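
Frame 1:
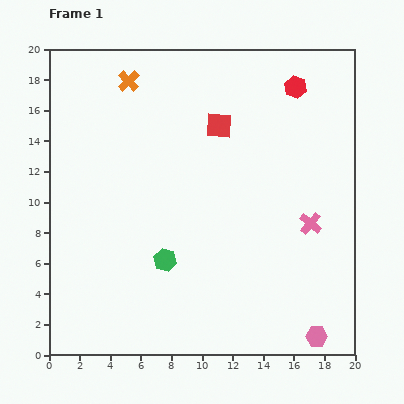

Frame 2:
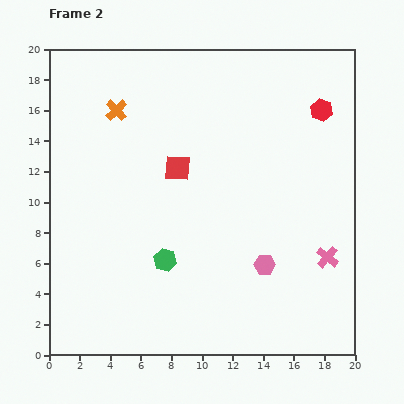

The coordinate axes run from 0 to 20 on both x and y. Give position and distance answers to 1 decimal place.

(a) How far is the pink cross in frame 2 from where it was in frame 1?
2.5

The pink cross moved from (17.1, 8.6) to (18.2, 6.4), a distance of √(1.1² + 2.2²) ≈ 2.5.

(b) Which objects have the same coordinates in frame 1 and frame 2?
the green hexagon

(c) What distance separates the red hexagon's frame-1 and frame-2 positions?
2.3

The red hexagon moved from (16.1, 17.5) to (17.8, 16.0), a distance of √(1.7² + 1.5²) ≈ 2.3.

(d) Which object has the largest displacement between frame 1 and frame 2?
the pink hexagon

(moved 5.8; next 3.9)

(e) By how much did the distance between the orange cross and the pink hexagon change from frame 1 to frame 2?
-6.7

Distance in frame 1: 20.7. Distance in frame 2: 14.0.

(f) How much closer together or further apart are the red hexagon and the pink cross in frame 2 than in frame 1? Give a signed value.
+0.6

Distance in frame 1: 9.0. Distance in frame 2: 9.6.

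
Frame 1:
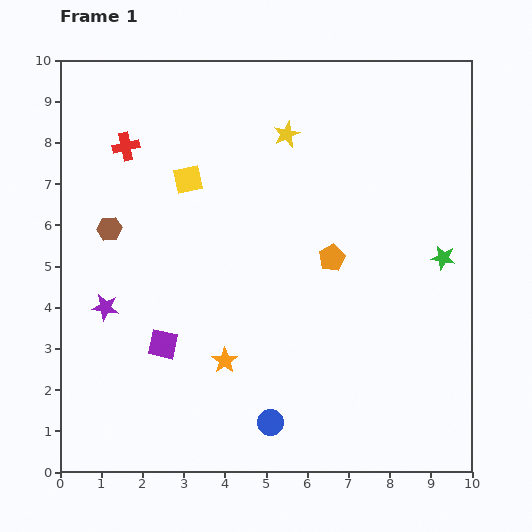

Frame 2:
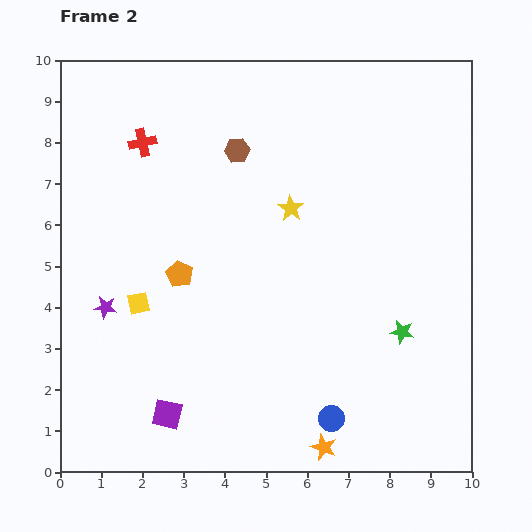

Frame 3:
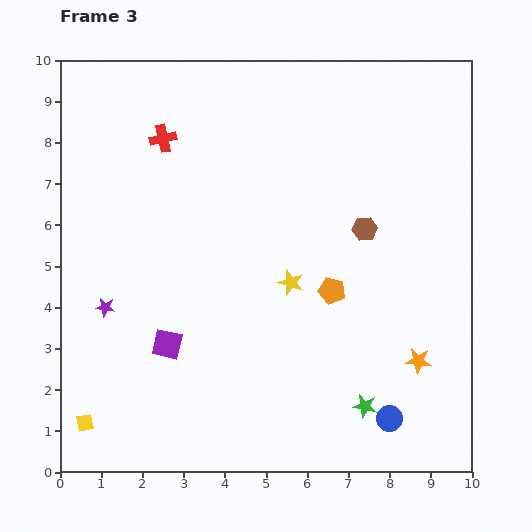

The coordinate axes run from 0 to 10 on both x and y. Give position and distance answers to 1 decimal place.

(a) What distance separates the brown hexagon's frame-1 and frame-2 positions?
3.6

The brown hexagon moved from (1.2, 5.9) to (4.3, 7.8), a distance of √(3.1² + 1.9²) ≈ 3.6.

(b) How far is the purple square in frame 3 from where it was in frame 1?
0.1

The purple square moved from (2.5, 3.1) to (2.6, 3.1), a distance of √(0.1² + 0.0²) ≈ 0.1.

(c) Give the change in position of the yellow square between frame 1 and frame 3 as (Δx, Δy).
(-2.5, -5.9)

The yellow square was at (3.1, 7.1) in frame 1 and (0.6, 1.2) in frame 3.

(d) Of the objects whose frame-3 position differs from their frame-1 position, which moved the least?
the purple square

(moved 0.1)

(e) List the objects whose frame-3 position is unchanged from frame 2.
the purple star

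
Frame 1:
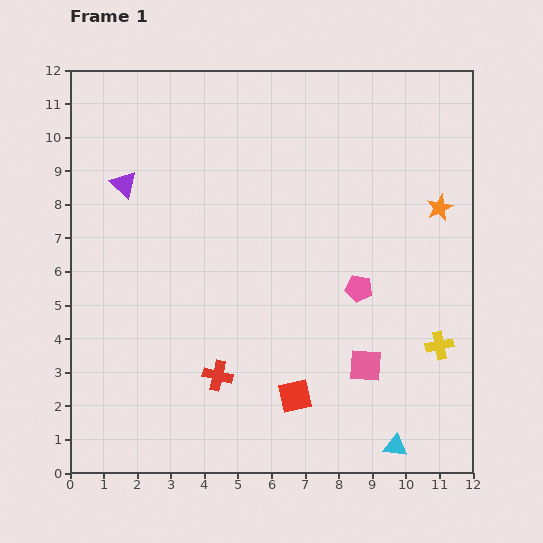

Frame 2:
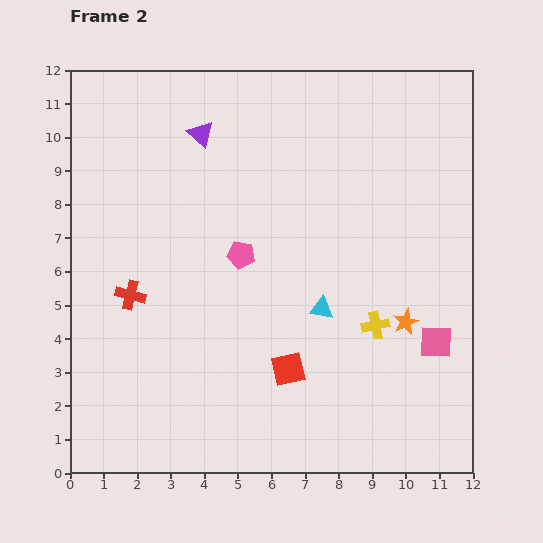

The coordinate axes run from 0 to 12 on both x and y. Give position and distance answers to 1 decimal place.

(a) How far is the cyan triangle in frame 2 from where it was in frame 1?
4.7

The cyan triangle moved from (9.7, 0.8) to (7.5, 4.9), a distance of √(2.2² + 4.1²) ≈ 4.7.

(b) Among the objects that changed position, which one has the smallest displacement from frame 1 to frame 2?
the red square

(moved 0.8)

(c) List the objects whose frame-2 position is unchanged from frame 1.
none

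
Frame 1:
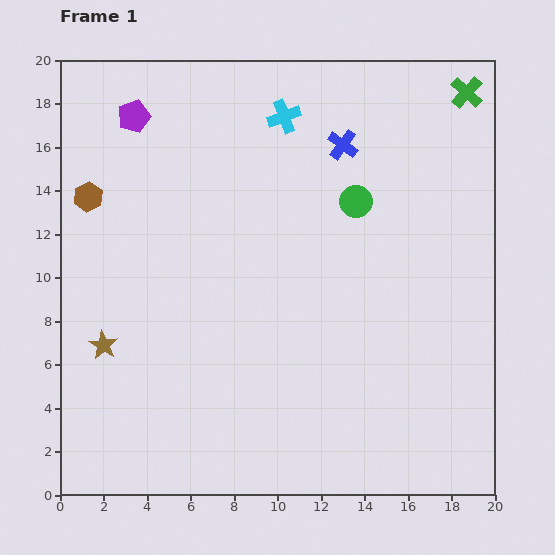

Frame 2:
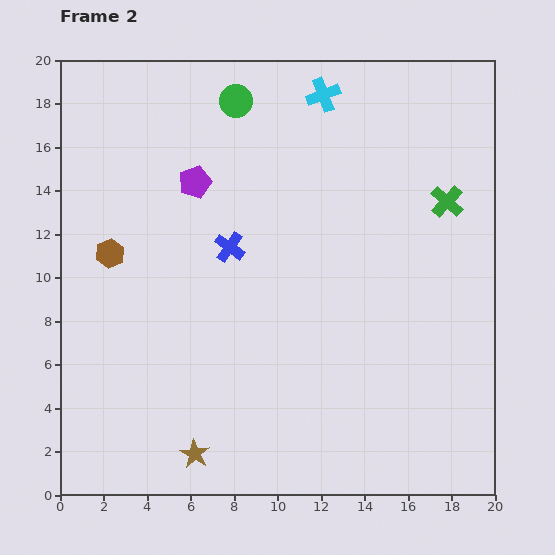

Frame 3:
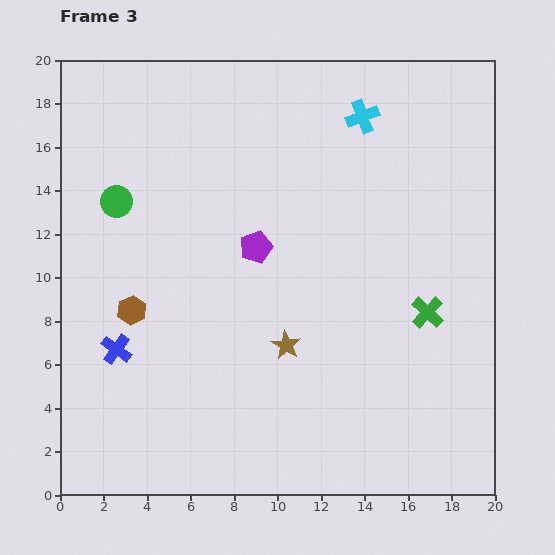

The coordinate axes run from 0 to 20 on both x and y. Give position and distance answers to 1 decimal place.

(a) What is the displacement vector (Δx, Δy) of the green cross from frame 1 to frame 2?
(-0.9, -5.0)

The green cross was at (18.7, 18.5) in frame 1 and (17.8, 13.5) in frame 2.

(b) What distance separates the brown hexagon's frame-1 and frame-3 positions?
5.6

The brown hexagon moved from (1.3, 13.7) to (3.3, 8.5), a distance of √(2.0² + 5.2²) ≈ 5.6.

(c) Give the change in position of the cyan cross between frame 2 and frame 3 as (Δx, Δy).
(1.8, -1.0)

The cyan cross was at (12.1, 18.4) in frame 2 and (13.9, 17.4) in frame 3.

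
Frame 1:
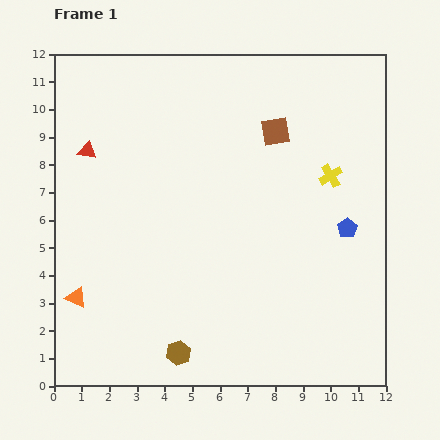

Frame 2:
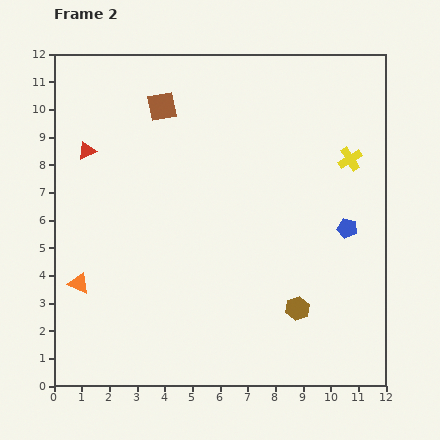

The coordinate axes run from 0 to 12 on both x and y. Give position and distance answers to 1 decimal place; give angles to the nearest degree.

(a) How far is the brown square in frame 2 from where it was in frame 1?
4.2

The brown square moved from (8.0, 9.2) to (3.9, 10.1), a distance of √(4.1² + 0.9²) ≈ 4.2.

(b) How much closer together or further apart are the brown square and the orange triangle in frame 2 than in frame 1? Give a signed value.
-2.3

Distance in frame 1: 9.4. Distance in frame 2: 7.1.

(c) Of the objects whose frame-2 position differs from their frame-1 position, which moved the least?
the orange triangle

(moved 0.5)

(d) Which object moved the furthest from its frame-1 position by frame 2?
the brown hexagon

(moved 4.6; next 4.2)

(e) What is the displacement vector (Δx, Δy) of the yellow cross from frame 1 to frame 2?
(0.7, 0.6)

The yellow cross was at (10.0, 7.6) in frame 1 and (10.7, 8.2) in frame 2.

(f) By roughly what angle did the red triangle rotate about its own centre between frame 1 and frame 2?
36° counter-clockwise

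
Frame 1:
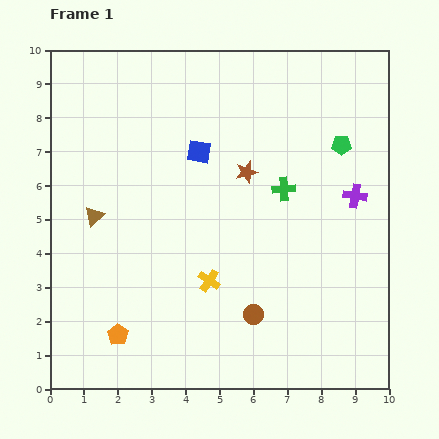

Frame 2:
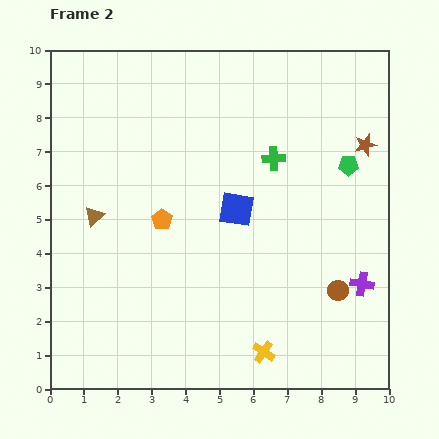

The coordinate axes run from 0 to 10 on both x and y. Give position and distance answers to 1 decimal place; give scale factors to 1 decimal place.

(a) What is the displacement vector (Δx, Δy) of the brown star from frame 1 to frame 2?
(3.5, 0.8)

The brown star was at (5.8, 6.4) in frame 1 and (9.3, 7.2) in frame 2.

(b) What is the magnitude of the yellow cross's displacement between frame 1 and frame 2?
2.6

The yellow cross moved from (4.7, 3.2) to (6.3, 1.1), a distance of √(1.6² + 2.1²) ≈ 2.6.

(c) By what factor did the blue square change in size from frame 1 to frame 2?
1.4×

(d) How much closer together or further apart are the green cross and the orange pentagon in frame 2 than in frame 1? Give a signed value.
-2.7

Distance in frame 1: 6.5. Distance in frame 2: 3.8.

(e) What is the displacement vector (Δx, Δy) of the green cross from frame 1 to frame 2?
(-0.3, 0.9)

The green cross was at (6.9, 5.9) in frame 1 and (6.6, 6.8) in frame 2.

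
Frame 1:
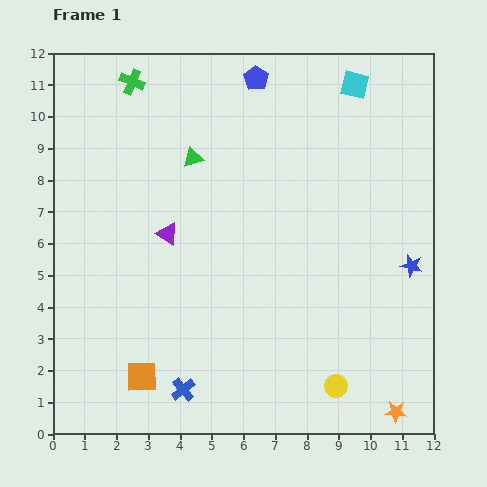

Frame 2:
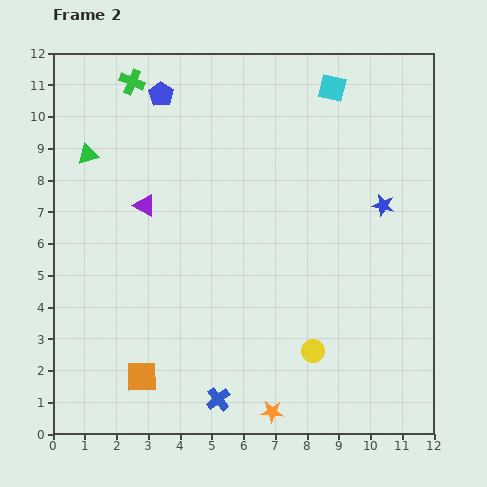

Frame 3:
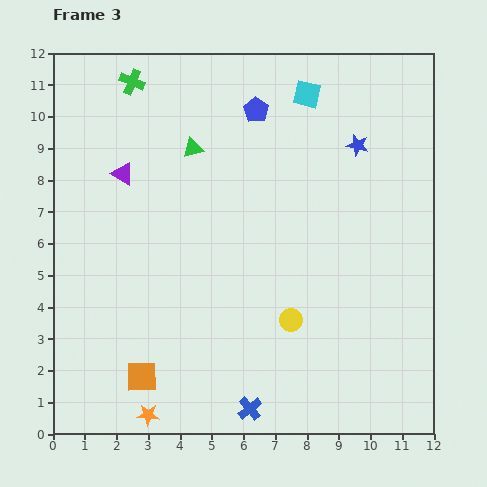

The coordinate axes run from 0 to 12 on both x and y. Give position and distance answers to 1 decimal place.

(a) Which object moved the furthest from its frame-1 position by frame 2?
the orange star

(moved 3.9; next 3.3)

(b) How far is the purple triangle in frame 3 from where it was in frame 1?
2.4

The purple triangle moved from (3.6, 6.3) to (2.2, 8.2), a distance of √(1.4² + 1.9²) ≈ 2.4.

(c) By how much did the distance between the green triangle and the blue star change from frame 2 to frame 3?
-4.2

Distance in frame 2: 9.4. Distance in frame 3: 5.2.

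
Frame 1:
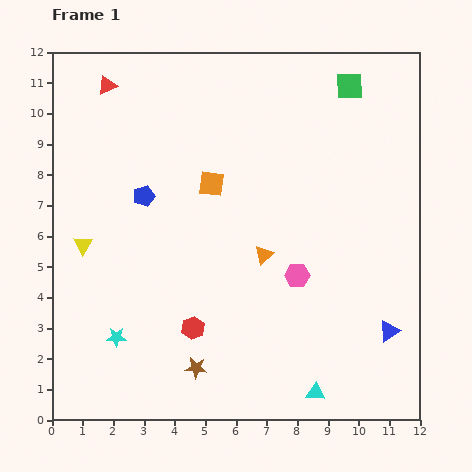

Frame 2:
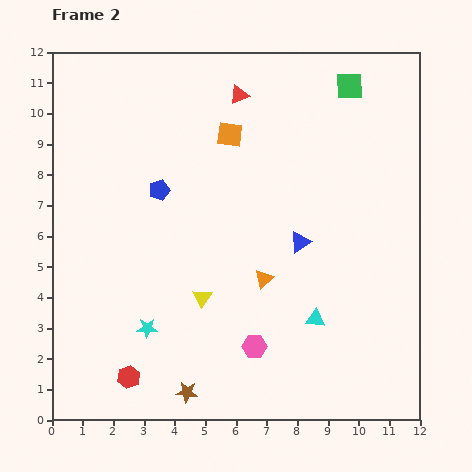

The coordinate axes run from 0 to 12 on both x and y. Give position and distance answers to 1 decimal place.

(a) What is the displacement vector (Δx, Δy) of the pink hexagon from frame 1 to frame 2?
(-1.4, -2.3)

The pink hexagon was at (8.0, 4.7) in frame 1 and (6.6, 2.4) in frame 2.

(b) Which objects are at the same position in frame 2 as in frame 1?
the green square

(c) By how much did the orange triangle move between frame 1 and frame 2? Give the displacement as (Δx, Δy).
(0.0, -0.8)

The orange triangle was at (6.9, 5.4) in frame 1 and (6.9, 4.6) in frame 2.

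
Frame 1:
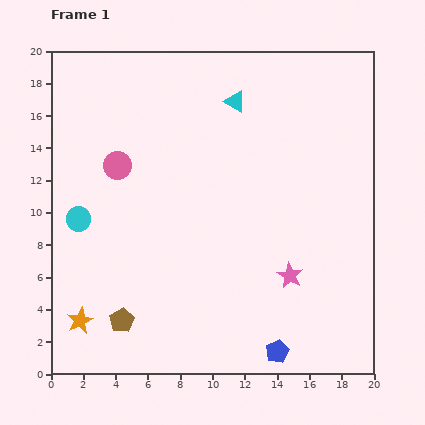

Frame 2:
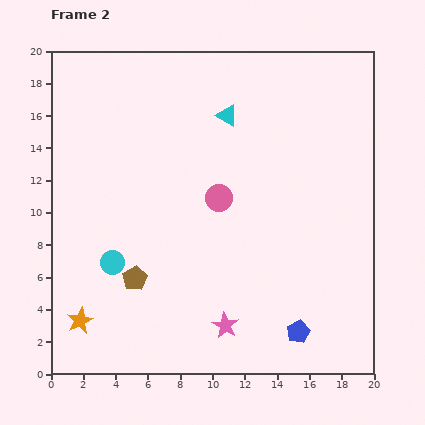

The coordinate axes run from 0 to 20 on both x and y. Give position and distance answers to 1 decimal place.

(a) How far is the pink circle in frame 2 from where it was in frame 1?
6.6

The pink circle moved from (4.1, 12.9) to (10.4, 10.9), a distance of √(6.3² + 2.0²) ≈ 6.6.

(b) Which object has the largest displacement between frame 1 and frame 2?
the pink circle

(moved 6.6; next 5.1)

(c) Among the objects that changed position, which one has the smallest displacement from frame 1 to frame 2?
the cyan triangle

(moved 1.0)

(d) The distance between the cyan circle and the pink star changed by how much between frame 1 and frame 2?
-5.6

Distance in frame 1: 13.6. Distance in frame 2: 8.0.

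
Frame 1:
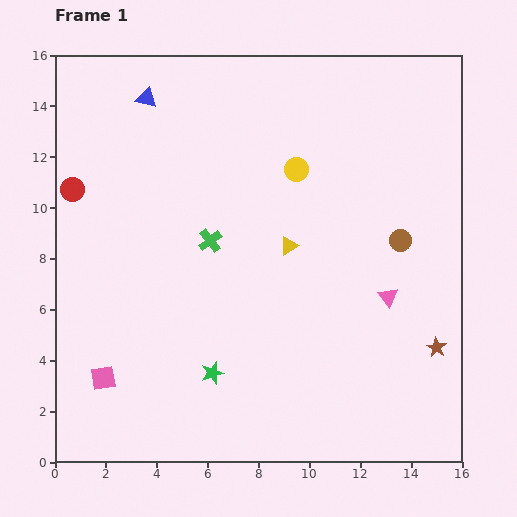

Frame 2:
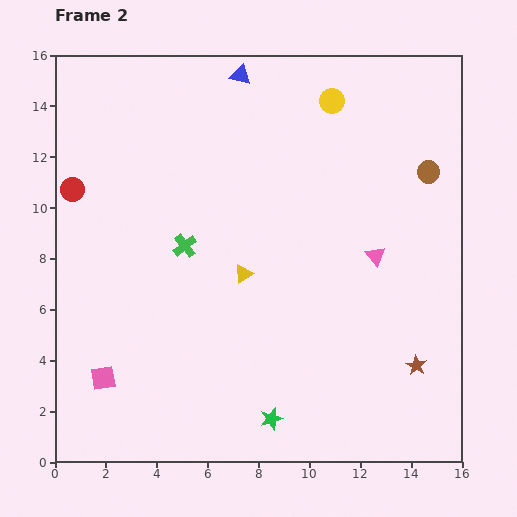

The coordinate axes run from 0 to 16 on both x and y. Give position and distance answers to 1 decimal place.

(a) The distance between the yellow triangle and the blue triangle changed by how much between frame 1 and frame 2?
-0.3

Distance in frame 1: 8.1. Distance in frame 2: 7.8.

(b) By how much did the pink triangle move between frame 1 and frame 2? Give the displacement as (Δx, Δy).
(-0.5, 1.6)

The pink triangle was at (13.1, 6.5) in frame 1 and (12.6, 8.1) in frame 2.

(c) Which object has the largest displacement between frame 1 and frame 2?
the blue triangle

(moved 3.8; next 3.0)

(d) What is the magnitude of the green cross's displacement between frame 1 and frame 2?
1.0

The green cross moved from (6.1, 8.7) to (5.1, 8.5), a distance of √(1.0² + 0.2²) ≈ 1.0.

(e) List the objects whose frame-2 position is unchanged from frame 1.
the pink square, the red circle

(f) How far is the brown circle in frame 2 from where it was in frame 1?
2.9

The brown circle moved from (13.6, 8.7) to (14.7, 11.4), a distance of √(1.1² + 2.7²) ≈ 2.9.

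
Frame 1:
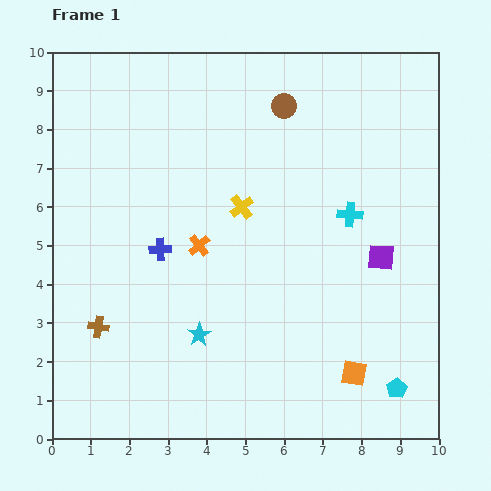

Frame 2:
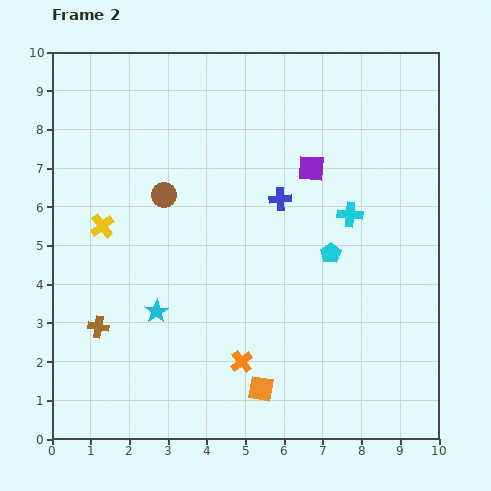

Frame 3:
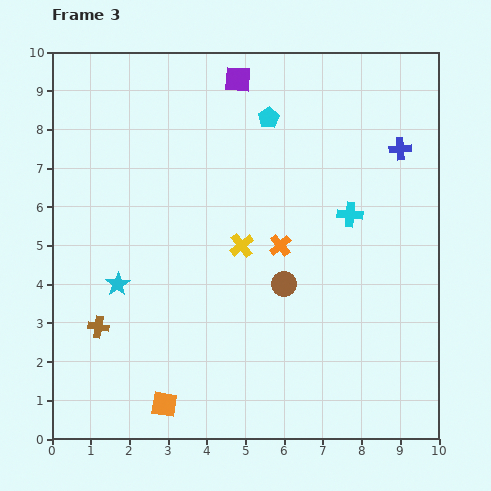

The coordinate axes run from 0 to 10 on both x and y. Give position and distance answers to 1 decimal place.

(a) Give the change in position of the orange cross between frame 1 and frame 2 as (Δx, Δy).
(1.1, -3.0)

The orange cross was at (3.8, 5.0) in frame 1 and (4.9, 2.0) in frame 2.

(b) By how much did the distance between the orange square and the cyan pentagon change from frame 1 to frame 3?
+6.7

Distance in frame 1: 1.2. Distance in frame 3: 7.9.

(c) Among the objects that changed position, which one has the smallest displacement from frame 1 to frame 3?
the yellow cross

(moved 1.0)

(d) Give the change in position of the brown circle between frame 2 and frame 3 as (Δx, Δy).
(3.1, -2.3)

The brown circle was at (2.9, 6.3) in frame 2 and (6.0, 4.0) in frame 3.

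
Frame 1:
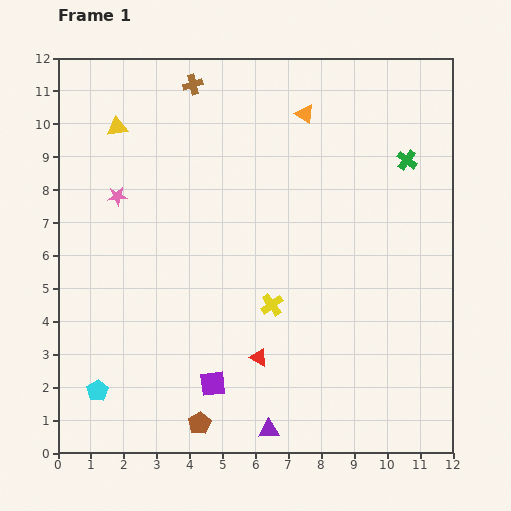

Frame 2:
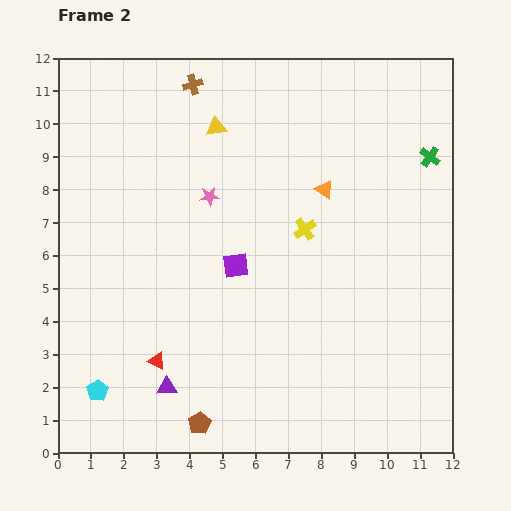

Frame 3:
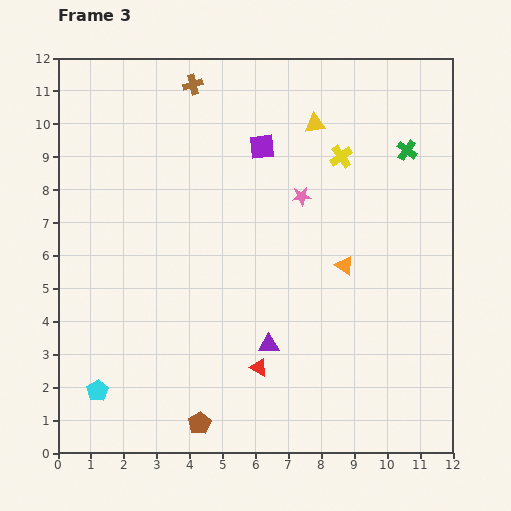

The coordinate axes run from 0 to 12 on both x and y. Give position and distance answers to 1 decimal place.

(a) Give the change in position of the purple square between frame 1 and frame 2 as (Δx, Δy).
(0.7, 3.6)

The purple square was at (4.7, 2.1) in frame 1 and (5.4, 5.7) in frame 2.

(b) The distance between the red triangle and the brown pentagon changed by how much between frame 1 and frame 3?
-0.2

Distance in frame 1: 2.7. Distance in frame 3: 2.5.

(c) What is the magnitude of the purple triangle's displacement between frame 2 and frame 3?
3.4

The purple triangle moved from (3.3, 2.0) to (6.4, 3.3), a distance of √(3.1² + 1.3²) ≈ 3.4.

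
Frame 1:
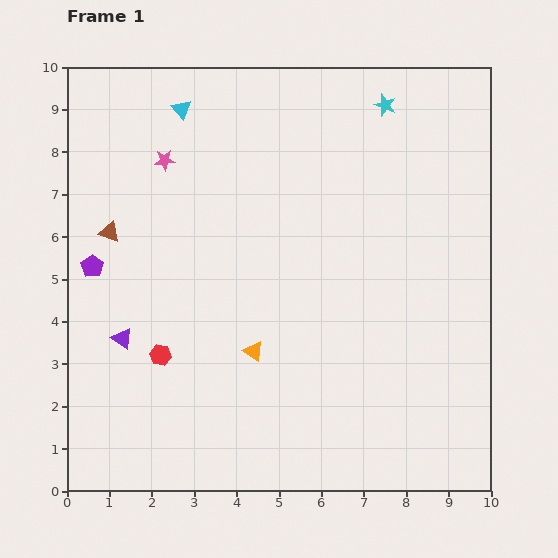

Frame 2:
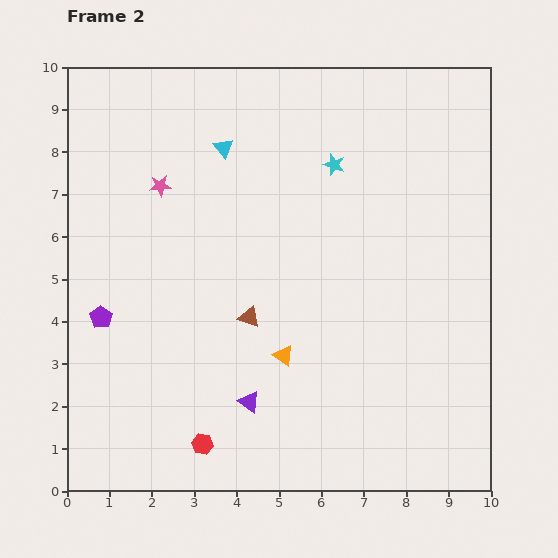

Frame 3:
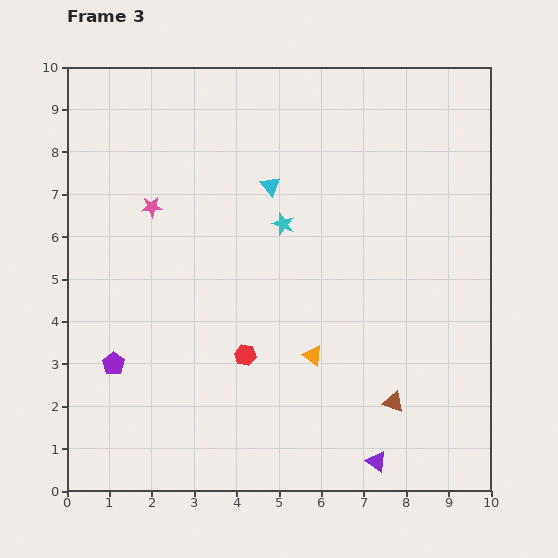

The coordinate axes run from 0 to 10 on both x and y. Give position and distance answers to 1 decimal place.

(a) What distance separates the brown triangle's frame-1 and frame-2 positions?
3.9

The brown triangle moved from (1.0, 6.1) to (4.3, 4.1), a distance of √(3.3² + 2.0²) ≈ 3.9.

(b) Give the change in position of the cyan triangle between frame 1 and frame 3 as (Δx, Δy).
(2.1, -1.8)

The cyan triangle was at (2.7, 9.0) in frame 1 and (4.8, 7.2) in frame 3.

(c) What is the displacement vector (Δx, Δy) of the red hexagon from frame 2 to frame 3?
(1.0, 2.1)

The red hexagon was at (3.2, 1.1) in frame 2 and (4.2, 3.2) in frame 3.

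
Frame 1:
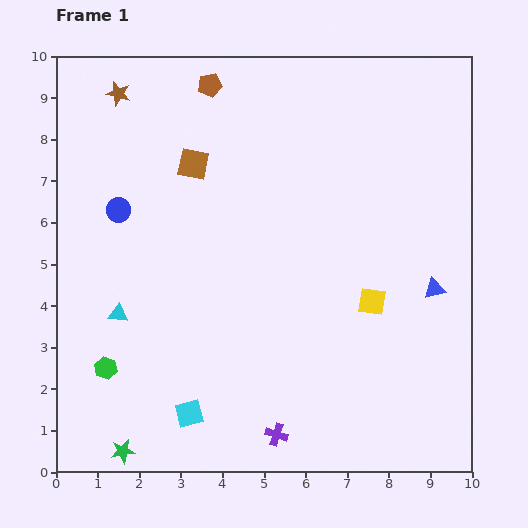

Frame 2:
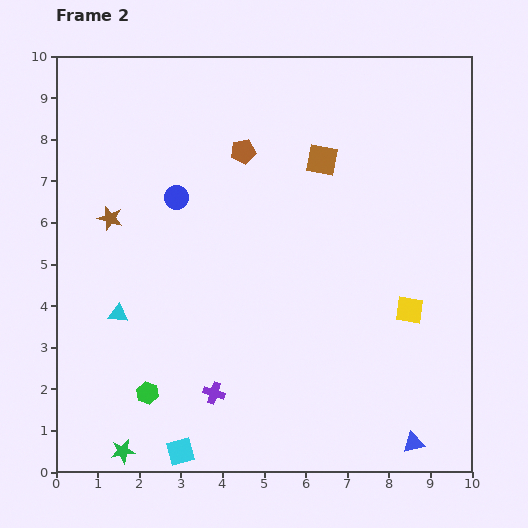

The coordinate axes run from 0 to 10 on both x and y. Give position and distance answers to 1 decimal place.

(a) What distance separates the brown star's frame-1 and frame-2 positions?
3.0

The brown star moved from (1.5, 9.1) to (1.3, 6.1), a distance of √(0.2² + 3.0²) ≈ 3.0.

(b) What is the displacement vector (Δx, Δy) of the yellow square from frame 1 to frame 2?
(0.9, -0.2)

The yellow square was at (7.6, 4.1) in frame 1 and (8.5, 3.9) in frame 2.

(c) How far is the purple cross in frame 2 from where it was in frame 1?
1.8

The purple cross moved from (5.3, 0.9) to (3.8, 1.9), a distance of √(1.5² + 1.0²) ≈ 1.8.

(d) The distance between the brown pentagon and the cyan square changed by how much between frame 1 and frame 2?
-0.5

Distance in frame 1: 7.9. Distance in frame 2: 7.4.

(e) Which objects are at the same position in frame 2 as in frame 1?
the cyan triangle, the green star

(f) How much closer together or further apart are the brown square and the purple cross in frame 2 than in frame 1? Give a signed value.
-0.6

Distance in frame 1: 6.8. Distance in frame 2: 6.2.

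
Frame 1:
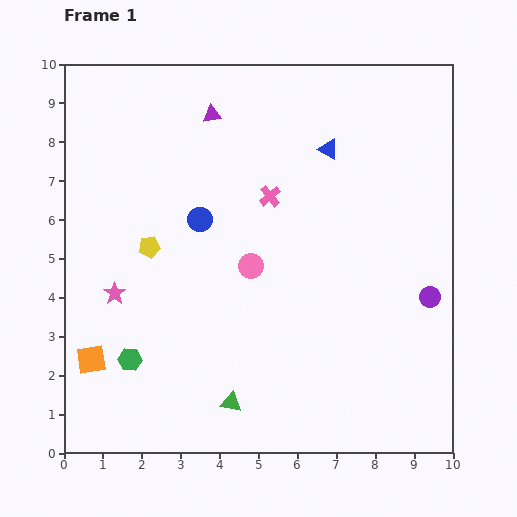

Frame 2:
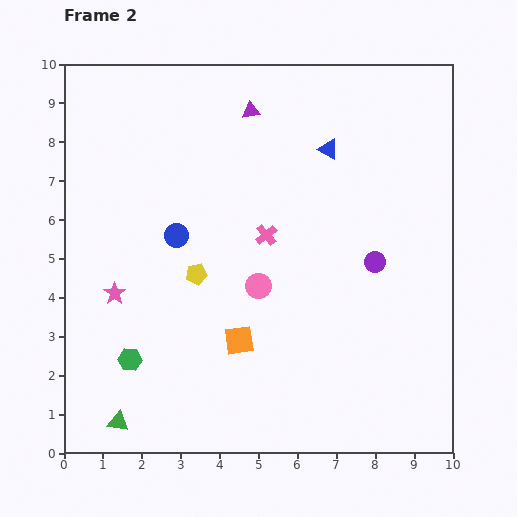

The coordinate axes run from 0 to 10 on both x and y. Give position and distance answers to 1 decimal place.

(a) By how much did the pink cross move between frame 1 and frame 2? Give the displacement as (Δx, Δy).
(-0.1, -1.0)

The pink cross was at (5.3, 6.6) in frame 1 and (5.2, 5.6) in frame 2.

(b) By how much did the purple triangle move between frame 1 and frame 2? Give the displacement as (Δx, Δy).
(1.0, 0.1)

The purple triangle was at (3.8, 8.7) in frame 1 and (4.8, 8.8) in frame 2.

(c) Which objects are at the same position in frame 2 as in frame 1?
the pink star, the green hexagon, the blue triangle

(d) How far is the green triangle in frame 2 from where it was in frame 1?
2.9

The green triangle moved from (4.3, 1.3) to (1.4, 0.8), a distance of √(2.9² + 0.5²) ≈ 2.9.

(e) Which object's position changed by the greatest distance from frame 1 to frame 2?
the orange square

(moved 3.8; next 2.9)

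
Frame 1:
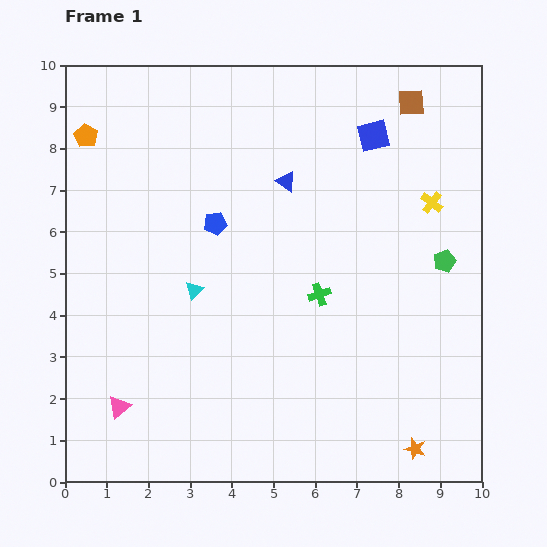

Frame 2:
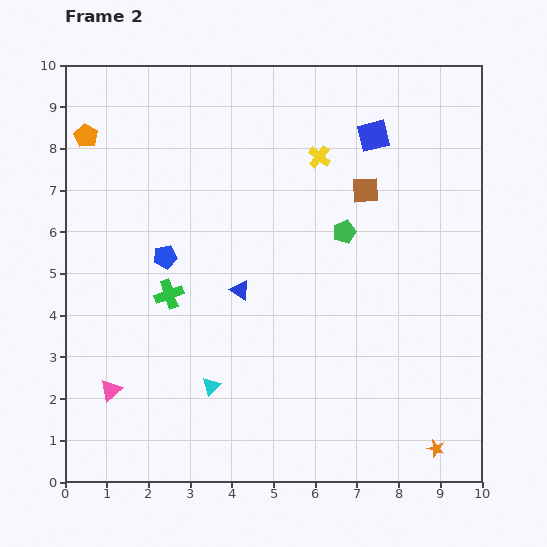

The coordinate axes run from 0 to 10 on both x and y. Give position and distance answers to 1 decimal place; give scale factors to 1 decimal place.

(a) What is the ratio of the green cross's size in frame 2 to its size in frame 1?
1.3×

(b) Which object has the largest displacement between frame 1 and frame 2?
the green cross

(moved 3.6; next 2.9)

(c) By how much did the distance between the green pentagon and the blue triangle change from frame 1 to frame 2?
-1.3

Distance in frame 1: 4.2. Distance in frame 2: 2.9.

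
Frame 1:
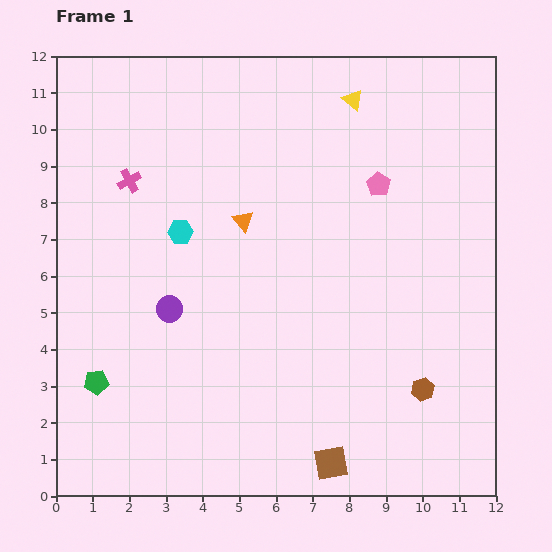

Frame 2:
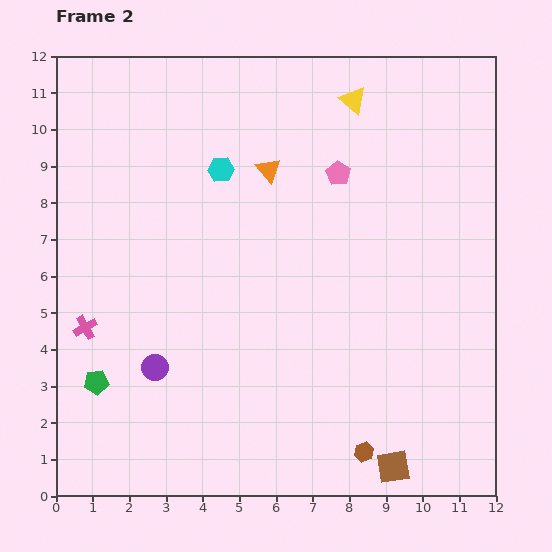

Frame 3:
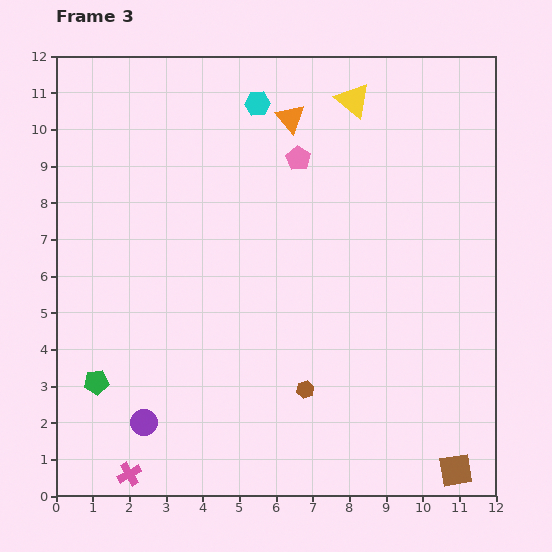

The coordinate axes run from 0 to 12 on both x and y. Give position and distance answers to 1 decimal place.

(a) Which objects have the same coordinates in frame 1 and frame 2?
the yellow triangle, the green pentagon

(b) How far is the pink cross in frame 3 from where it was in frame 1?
8.0

The pink cross moved from (2.0, 8.6) to (2.0, 0.6), a distance of √(0.0² + 8.0²) ≈ 8.0.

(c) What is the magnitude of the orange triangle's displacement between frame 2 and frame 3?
1.5

The orange triangle moved from (5.8, 8.9) to (6.4, 10.3), a distance of √(0.6² + 1.4²) ≈ 1.5.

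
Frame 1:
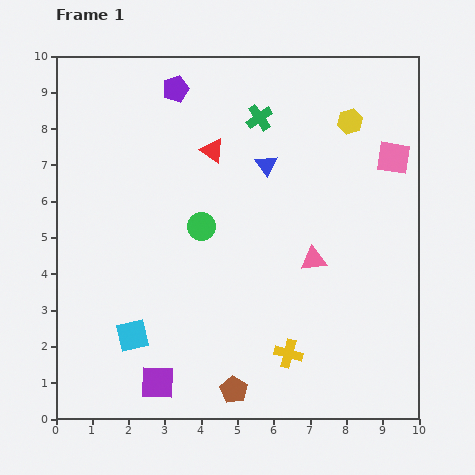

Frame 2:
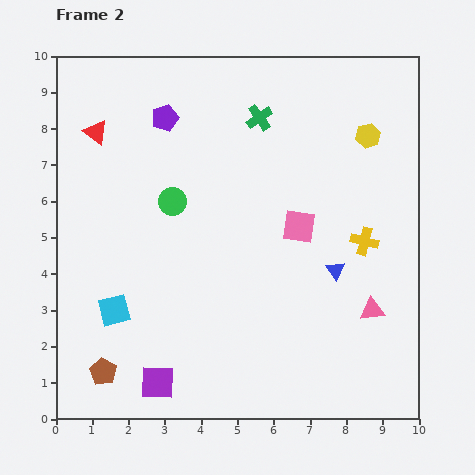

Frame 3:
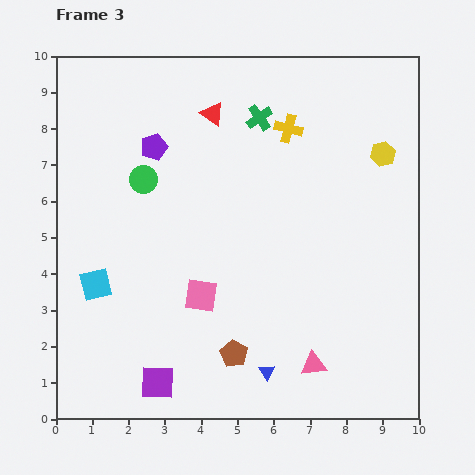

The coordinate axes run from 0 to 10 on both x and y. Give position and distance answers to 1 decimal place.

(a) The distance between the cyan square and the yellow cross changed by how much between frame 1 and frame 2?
+2.9

Distance in frame 1: 4.3. Distance in frame 2: 7.2.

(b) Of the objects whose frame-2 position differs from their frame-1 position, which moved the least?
the yellow hexagon

(moved 0.6)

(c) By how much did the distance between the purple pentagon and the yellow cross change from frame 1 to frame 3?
-4.2

Distance in frame 1: 7.9. Distance in frame 3: 3.7.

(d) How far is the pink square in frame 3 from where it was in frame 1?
6.5

The pink square moved from (9.3, 7.2) to (4.0, 3.4), a distance of √(5.3² + 3.8²) ≈ 6.5.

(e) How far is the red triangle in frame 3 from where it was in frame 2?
3.2

The red triangle moved from (1.1, 7.9) to (4.3, 8.4), a distance of √(3.2² + 0.5²) ≈ 3.2.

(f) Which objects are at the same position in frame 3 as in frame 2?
the green cross, the purple square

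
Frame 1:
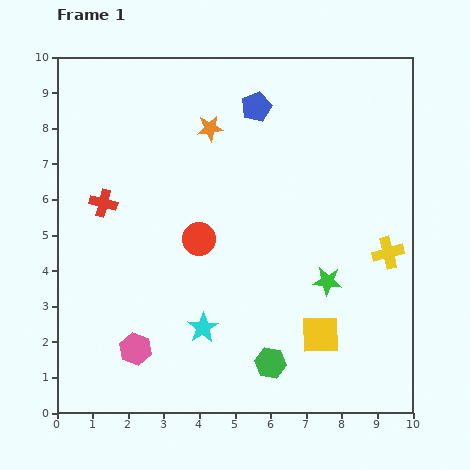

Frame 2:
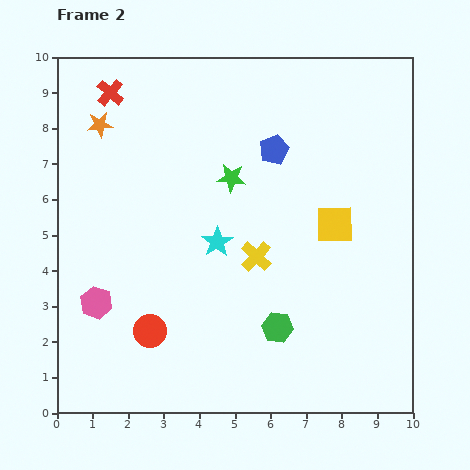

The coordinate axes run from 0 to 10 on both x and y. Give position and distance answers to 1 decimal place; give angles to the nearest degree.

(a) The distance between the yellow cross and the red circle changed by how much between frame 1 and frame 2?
-1.6

Distance in frame 1: 5.3. Distance in frame 2: 3.7.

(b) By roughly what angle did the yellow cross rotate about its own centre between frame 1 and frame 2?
32° counter-clockwise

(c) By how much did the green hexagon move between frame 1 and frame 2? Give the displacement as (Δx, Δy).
(0.2, 1.0)

The green hexagon was at (6.0, 1.4) in frame 1 and (6.2, 2.4) in frame 2.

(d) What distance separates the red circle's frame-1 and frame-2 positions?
3.0

The red circle moved from (4.0, 4.9) to (2.6, 2.3), a distance of √(1.4² + 2.6²) ≈ 3.0.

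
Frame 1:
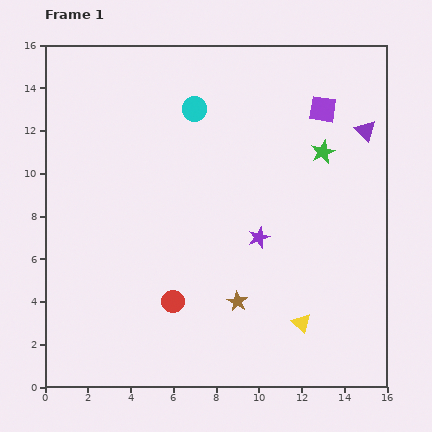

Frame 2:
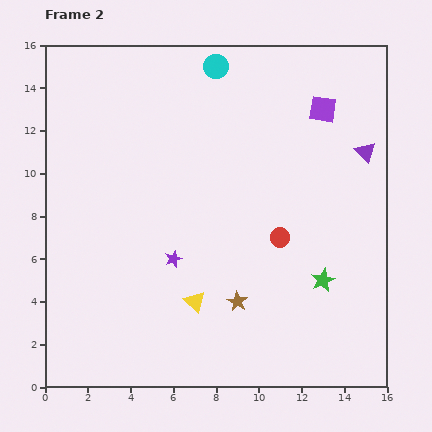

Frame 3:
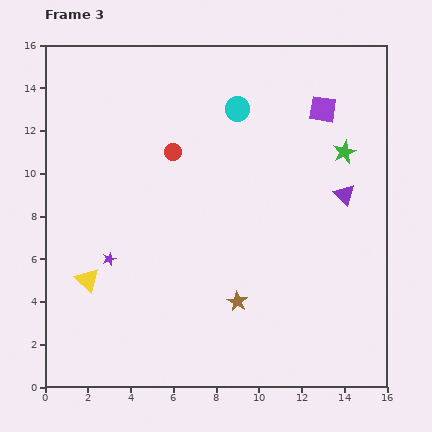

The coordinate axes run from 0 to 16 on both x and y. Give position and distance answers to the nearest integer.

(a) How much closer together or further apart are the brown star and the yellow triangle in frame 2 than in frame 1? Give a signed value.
-1

Distance in frame 1: 3. Distance in frame 2: 2.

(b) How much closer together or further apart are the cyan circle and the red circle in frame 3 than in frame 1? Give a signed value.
-5

Distance in frame 1: 9. Distance in frame 3: 4.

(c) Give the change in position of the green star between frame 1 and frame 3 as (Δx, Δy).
(1, 0)

The green star was at (13, 11) in frame 1 and (14, 11) in frame 3.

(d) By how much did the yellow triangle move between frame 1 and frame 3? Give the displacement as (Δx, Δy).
(-10, 2)

The yellow triangle was at (12, 3) in frame 1 and (2, 5) in frame 3.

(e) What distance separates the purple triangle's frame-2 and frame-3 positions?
2

The purple triangle moved from (15, 11) to (14, 9), a distance of √(1² + 2²) ≈ 2.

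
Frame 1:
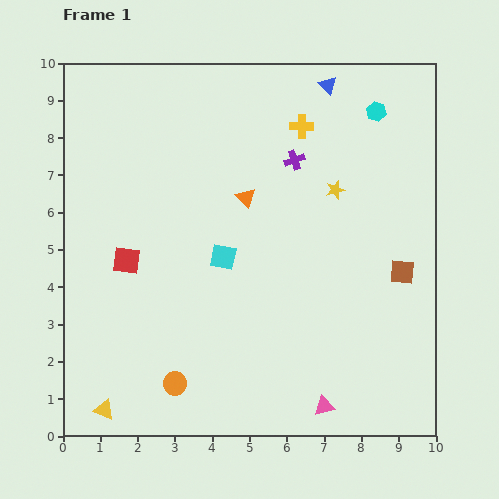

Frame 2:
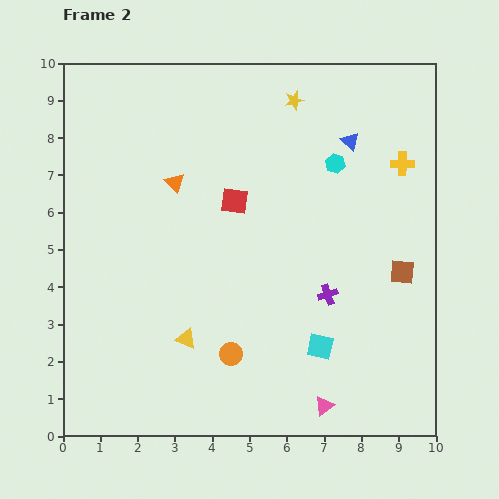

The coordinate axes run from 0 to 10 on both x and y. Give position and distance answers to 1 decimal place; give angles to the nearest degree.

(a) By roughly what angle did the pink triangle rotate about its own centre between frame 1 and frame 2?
24° counter-clockwise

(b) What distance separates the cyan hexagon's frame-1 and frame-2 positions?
1.8

The cyan hexagon moved from (8.4, 8.7) to (7.3, 7.3), a distance of √(1.1² + 1.4²) ≈ 1.8.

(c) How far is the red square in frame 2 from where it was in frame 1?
3.3

The red square moved from (1.7, 4.7) to (4.6, 6.3), a distance of √(2.9² + 1.6²) ≈ 3.3.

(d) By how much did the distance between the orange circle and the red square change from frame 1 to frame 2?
+0.6

Distance in frame 1: 3.5. Distance in frame 2: 4.1.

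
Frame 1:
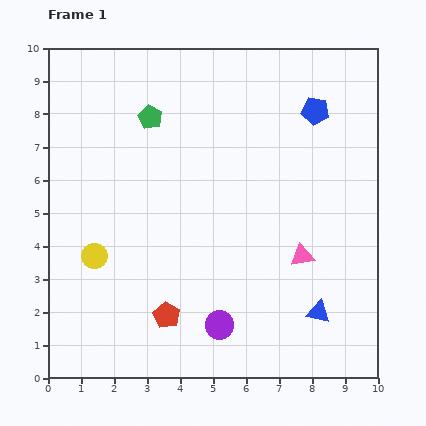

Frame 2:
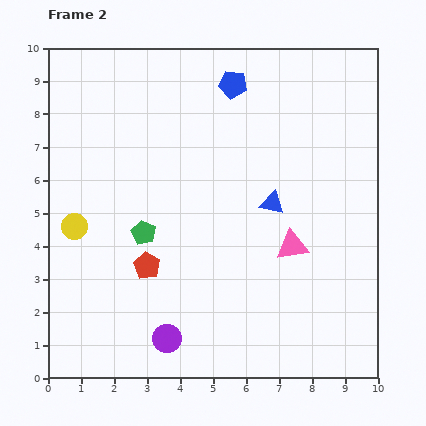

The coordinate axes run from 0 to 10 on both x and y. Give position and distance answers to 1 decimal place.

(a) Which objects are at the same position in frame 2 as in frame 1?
none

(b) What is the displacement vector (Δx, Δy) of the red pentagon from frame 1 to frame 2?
(-0.6, 1.5)

The red pentagon was at (3.6, 1.9) in frame 1 and (3.0, 3.4) in frame 2.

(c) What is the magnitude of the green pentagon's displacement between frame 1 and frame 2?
3.5

The green pentagon moved from (3.1, 7.9) to (2.9, 4.4), a distance of √(0.2² + 3.5²) ≈ 3.5.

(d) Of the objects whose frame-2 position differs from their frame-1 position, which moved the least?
the pink triangle

(moved 0.4)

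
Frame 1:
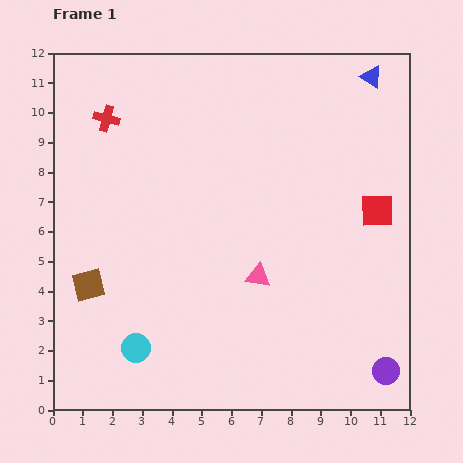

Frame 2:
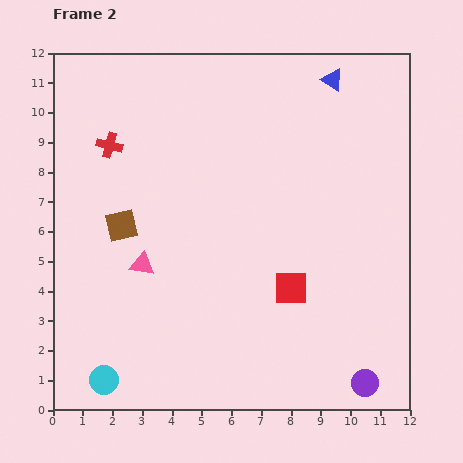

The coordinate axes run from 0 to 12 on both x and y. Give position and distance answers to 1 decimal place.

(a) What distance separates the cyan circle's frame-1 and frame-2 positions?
1.6

The cyan circle moved from (2.8, 2.1) to (1.7, 1.0), a distance of √(1.1² + 1.1²) ≈ 1.6.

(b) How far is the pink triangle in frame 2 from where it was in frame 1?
3.9

The pink triangle moved from (6.9, 4.5) to (3.0, 4.9), a distance of √(3.9² + 0.4²) ≈ 3.9.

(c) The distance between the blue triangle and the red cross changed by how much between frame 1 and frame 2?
-1.2

Distance in frame 1: 9.0. Distance in frame 2: 7.8.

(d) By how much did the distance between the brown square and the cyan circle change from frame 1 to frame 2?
+2.6

Distance in frame 1: 2.6. Distance in frame 2: 5.2.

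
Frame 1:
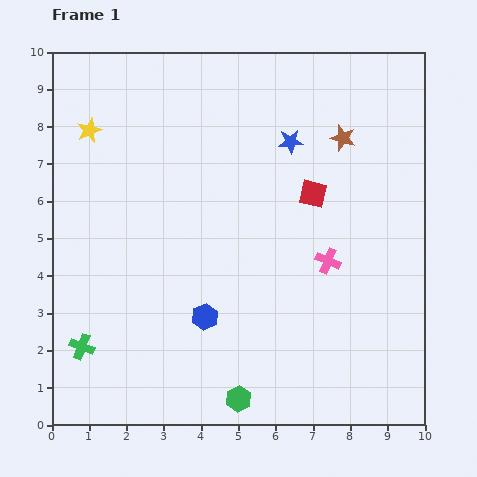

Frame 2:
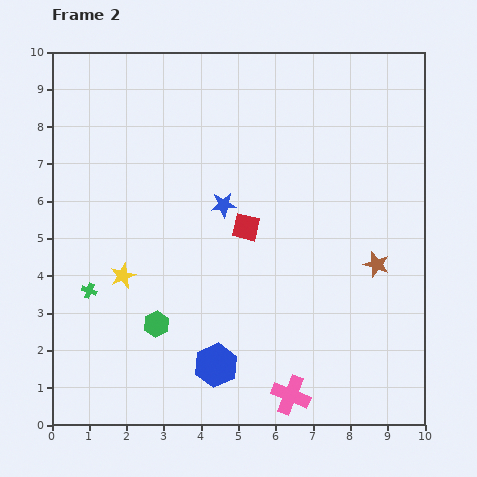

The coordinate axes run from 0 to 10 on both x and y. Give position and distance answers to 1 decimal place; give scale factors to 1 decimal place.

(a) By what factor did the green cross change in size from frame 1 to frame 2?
0.6×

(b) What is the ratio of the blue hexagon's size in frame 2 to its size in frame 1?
1.7×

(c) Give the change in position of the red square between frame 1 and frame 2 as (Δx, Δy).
(-1.8, -0.9)

The red square was at (7.0, 6.2) in frame 1 and (5.2, 5.3) in frame 2.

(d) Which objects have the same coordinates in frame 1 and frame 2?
none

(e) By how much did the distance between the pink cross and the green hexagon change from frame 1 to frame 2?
-0.3

Distance in frame 1: 4.4. Distance in frame 2: 4.1.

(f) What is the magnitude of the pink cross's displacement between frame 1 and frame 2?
3.7

The pink cross moved from (7.4, 4.4) to (6.4, 0.8), a distance of √(1.0² + 3.6²) ≈ 3.7.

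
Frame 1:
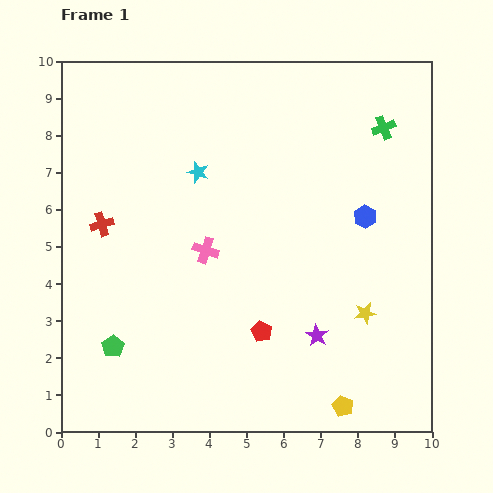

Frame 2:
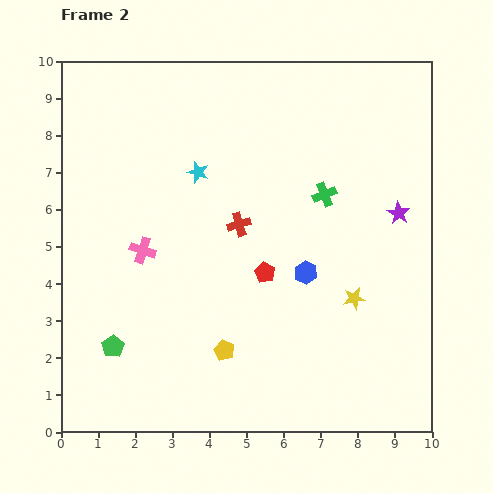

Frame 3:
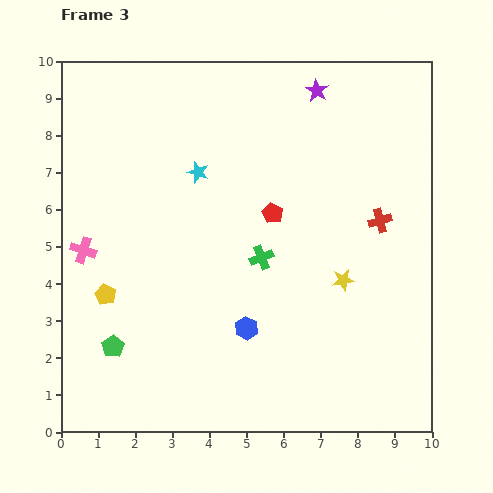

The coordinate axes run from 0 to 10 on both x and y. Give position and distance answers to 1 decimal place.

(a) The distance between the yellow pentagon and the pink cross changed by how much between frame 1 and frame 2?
-2.1

Distance in frame 1: 5.6. Distance in frame 2: 3.5.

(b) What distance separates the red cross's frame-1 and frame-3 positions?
7.5

The red cross moved from (1.1, 5.6) to (8.6, 5.7), a distance of √(7.5² + 0.1²) ≈ 7.5.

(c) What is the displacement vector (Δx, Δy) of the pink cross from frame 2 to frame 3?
(-1.6, 0.0)

The pink cross was at (2.2, 4.9) in frame 2 and (0.6, 4.9) in frame 3.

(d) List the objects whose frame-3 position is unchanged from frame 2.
the green pentagon, the cyan star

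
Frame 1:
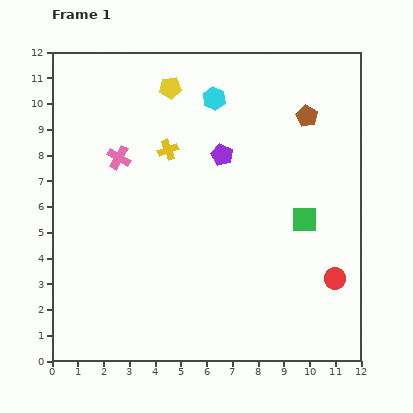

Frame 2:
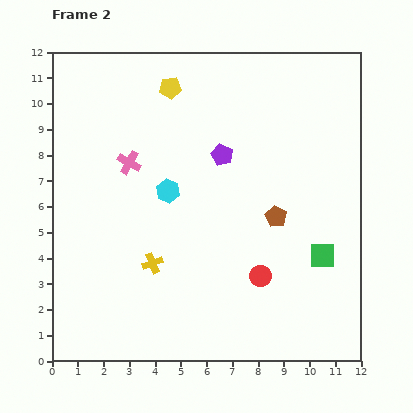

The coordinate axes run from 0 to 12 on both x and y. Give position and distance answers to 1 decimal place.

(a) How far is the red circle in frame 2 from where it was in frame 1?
2.9

The red circle moved from (11.0, 3.2) to (8.1, 3.3), a distance of √(2.9² + 0.1²) ≈ 2.9.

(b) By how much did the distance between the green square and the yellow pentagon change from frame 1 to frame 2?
+1.5

Distance in frame 1: 7.3. Distance in frame 2: 8.8.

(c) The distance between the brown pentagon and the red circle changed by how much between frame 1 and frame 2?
-4.0

Distance in frame 1: 6.4. Distance in frame 2: 2.4.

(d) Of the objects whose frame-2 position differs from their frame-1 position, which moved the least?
the pink cross

(moved 0.4)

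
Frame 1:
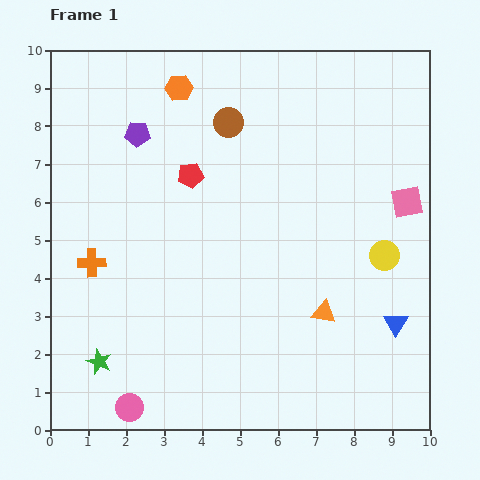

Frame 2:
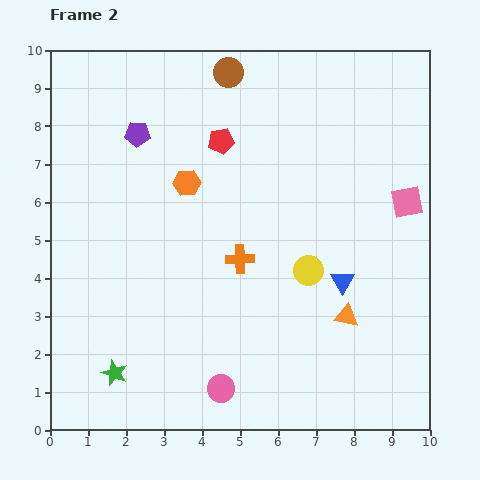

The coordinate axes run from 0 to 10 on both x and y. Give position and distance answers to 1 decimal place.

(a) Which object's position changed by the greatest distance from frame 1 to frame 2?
the orange cross

(moved 3.9; next 2.5)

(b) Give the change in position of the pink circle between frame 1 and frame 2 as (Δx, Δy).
(2.4, 0.5)

The pink circle was at (2.1, 0.6) in frame 1 and (4.5, 1.1) in frame 2.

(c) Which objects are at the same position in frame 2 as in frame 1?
the pink square, the purple pentagon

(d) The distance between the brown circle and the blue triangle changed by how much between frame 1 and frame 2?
-0.6

Distance in frame 1: 6.9. Distance in frame 2: 6.3.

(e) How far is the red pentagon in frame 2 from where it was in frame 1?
1.2

The red pentagon moved from (3.7, 6.7) to (4.5, 7.6), a distance of √(0.8² + 0.9²) ≈ 1.2.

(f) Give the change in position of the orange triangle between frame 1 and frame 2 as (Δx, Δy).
(0.6, -0.1)

The orange triangle was at (7.2, 3.1) in frame 1 and (7.8, 3.0) in frame 2.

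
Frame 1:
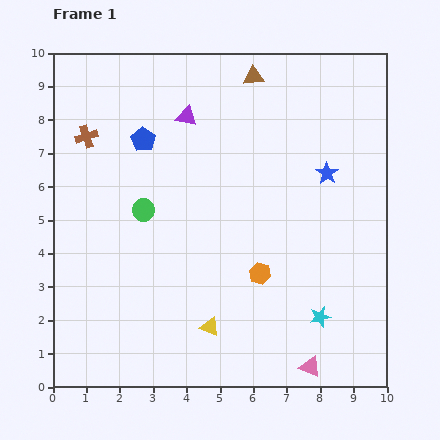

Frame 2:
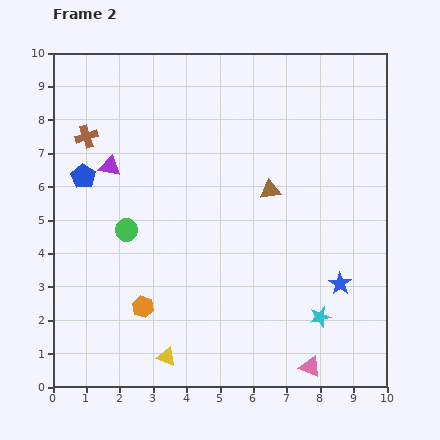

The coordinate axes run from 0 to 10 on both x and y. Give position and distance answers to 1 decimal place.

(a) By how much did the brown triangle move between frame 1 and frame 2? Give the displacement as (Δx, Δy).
(0.5, -3.4)

The brown triangle was at (6.0, 9.3) in frame 1 and (6.5, 5.9) in frame 2.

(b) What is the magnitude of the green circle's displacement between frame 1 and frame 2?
0.8

The green circle moved from (2.7, 5.3) to (2.2, 4.7), a distance of √(0.5² + 0.6²) ≈ 0.8.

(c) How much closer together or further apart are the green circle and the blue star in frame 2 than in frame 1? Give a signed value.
+1.0

Distance in frame 1: 5.6. Distance in frame 2: 6.6.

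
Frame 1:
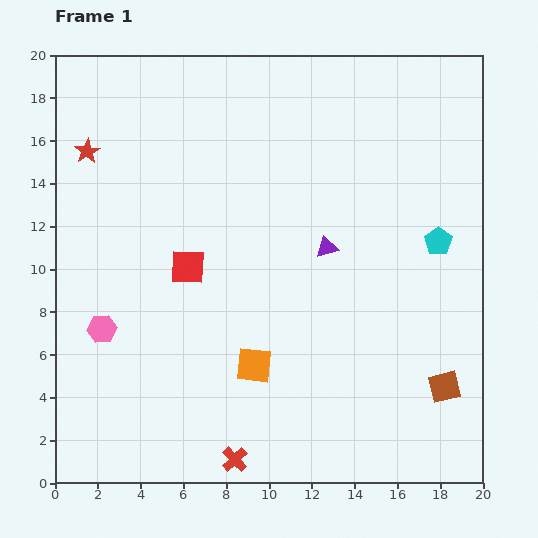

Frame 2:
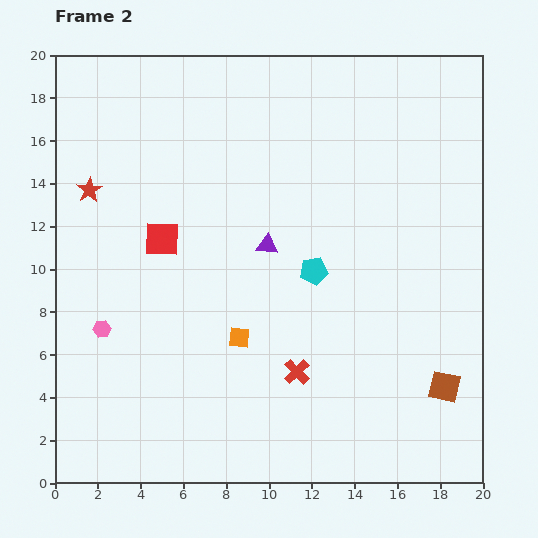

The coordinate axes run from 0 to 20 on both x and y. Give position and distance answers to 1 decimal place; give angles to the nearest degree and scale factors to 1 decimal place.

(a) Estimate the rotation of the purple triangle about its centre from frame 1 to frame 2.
23° clockwise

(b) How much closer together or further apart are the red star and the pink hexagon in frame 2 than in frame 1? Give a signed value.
-1.8

Distance in frame 1: 8.3. Distance in frame 2: 6.5.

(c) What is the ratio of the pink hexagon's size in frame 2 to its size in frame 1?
0.6×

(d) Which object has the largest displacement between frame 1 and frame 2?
the cyan pentagon

(moved 6.0; next 5.0)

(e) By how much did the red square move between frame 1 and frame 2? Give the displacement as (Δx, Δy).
(-1.2, 1.3)

The red square was at (6.2, 10.1) in frame 1 and (5.0, 11.4) in frame 2.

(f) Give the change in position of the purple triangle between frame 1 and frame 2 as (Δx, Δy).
(-2.8, 0.1)

The purple triangle was at (12.7, 11.0) in frame 1 and (9.9, 11.1) in frame 2.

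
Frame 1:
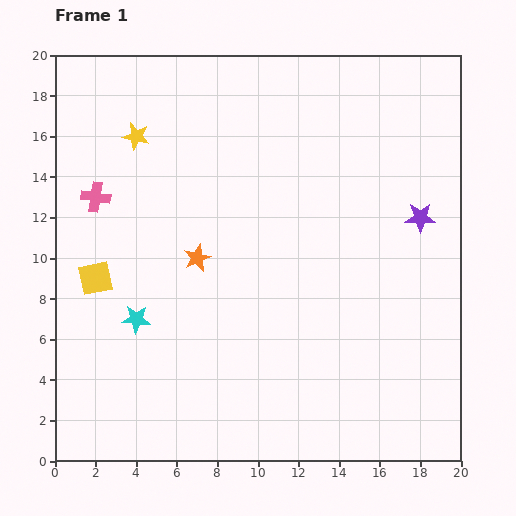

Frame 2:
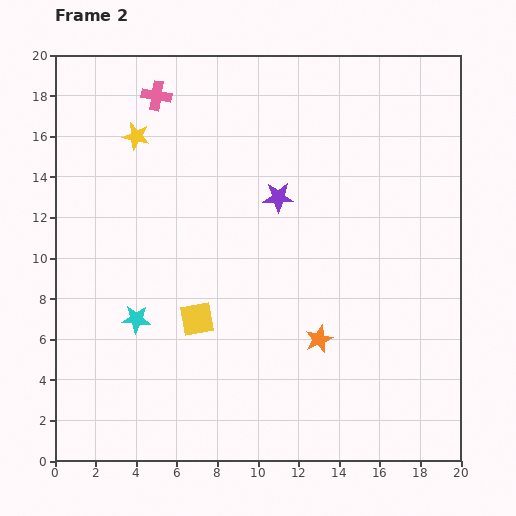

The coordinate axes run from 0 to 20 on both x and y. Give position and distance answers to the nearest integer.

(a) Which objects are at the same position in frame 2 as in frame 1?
the yellow star, the cyan star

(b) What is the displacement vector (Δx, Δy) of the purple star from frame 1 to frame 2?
(-7, 1)

The purple star was at (18, 12) in frame 1 and (11, 13) in frame 2.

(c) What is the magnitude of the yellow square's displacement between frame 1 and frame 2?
5

The yellow square moved from (2, 9) to (7, 7), a distance of √(5² + 2²) ≈ 5.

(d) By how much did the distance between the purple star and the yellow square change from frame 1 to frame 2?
-9

Distance in frame 1: 16. Distance in frame 2: 7.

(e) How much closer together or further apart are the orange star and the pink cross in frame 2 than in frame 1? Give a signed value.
+8

Distance in frame 1: 6. Distance in frame 2: 14.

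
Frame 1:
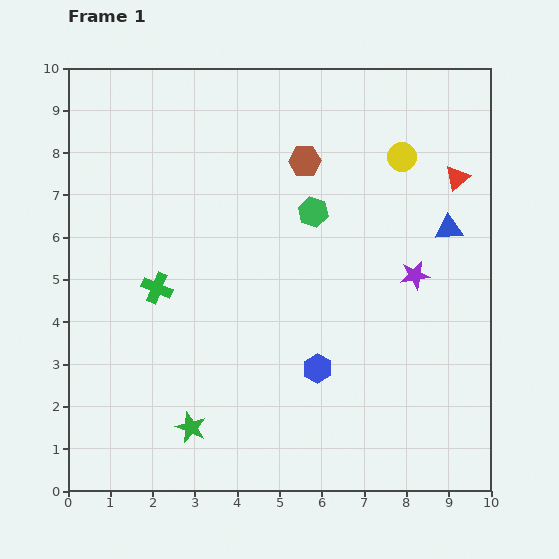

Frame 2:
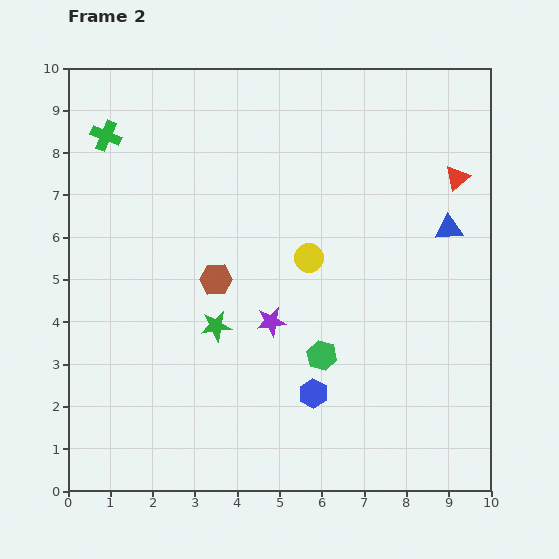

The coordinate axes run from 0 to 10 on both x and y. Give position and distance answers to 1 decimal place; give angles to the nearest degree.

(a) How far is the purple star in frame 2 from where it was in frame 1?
3.6

The purple star moved from (8.2, 5.1) to (4.8, 4.0), a distance of √(3.4² + 1.1²) ≈ 3.6.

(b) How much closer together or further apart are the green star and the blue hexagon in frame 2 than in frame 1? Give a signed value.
-0.5

Distance in frame 1: 3.3. Distance in frame 2: 2.8.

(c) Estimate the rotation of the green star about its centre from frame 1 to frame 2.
30° counter-clockwise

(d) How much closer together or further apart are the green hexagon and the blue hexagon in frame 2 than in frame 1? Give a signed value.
-2.8

Distance in frame 1: 3.7. Distance in frame 2: 0.9.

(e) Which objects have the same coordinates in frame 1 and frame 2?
the blue triangle, the red triangle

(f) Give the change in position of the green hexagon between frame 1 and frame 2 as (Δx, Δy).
(0.2, -3.4)

The green hexagon was at (5.8, 6.6) in frame 1 and (6.0, 3.2) in frame 2.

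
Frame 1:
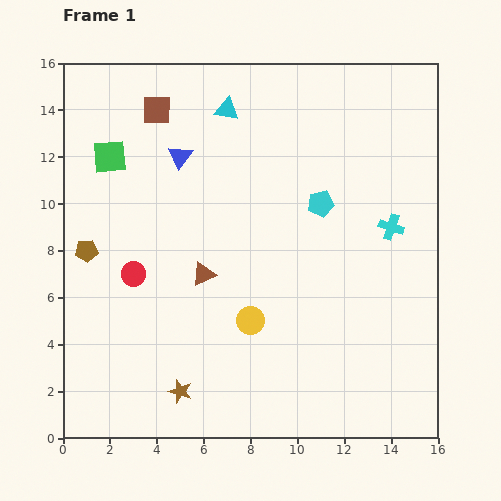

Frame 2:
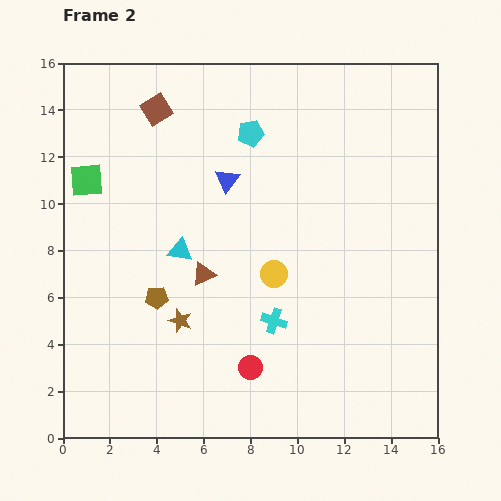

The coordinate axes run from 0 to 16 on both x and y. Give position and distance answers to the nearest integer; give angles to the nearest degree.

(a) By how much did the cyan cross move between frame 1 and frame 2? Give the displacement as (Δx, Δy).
(-5, -4)

The cyan cross was at (14, 9) in frame 1 and (9, 5) in frame 2.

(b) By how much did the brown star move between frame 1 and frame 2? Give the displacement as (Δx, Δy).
(0, 3)

The brown star was at (5, 2) in frame 1 and (5, 5) in frame 2.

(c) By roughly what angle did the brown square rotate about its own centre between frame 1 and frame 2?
33° counter-clockwise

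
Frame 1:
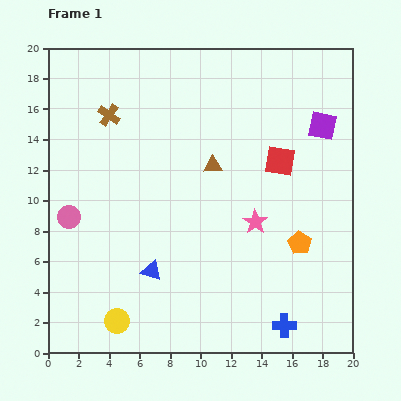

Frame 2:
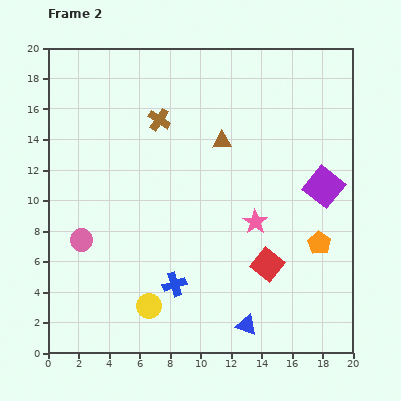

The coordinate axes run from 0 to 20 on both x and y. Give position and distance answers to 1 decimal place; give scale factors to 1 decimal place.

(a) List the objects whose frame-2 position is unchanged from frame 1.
the pink star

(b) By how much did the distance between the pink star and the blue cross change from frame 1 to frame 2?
-0.4

Distance in frame 1: 7.1. Distance in frame 2: 6.7.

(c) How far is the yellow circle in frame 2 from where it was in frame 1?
2.3

The yellow circle moved from (4.5, 2.1) to (6.6, 3.1), a distance of √(2.1² + 1.0²) ≈ 2.3.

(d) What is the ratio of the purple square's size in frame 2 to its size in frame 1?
1.3×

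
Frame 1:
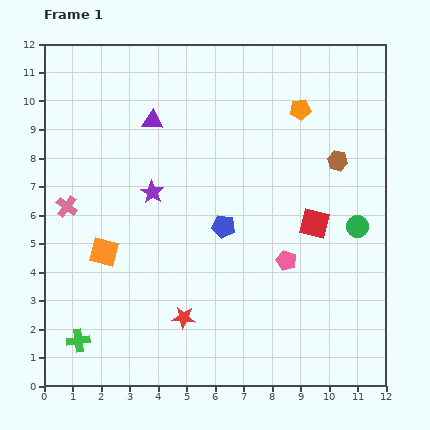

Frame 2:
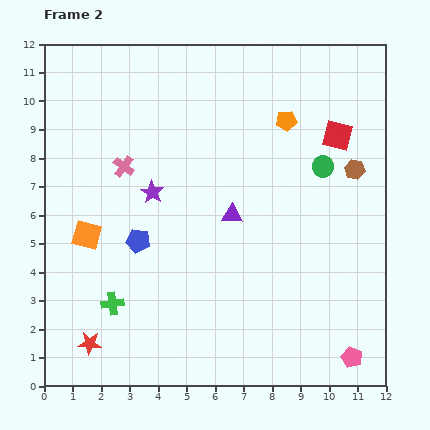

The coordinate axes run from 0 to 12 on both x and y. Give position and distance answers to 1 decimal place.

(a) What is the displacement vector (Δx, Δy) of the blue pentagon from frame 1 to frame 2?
(-3.0, -0.5)

The blue pentagon was at (6.3, 5.6) in frame 1 and (3.3, 5.1) in frame 2.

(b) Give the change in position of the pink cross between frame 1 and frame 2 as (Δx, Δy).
(2.0, 1.4)

The pink cross was at (0.8, 6.3) in frame 1 and (2.8, 7.7) in frame 2.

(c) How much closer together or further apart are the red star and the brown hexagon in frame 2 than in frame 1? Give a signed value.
+3.4

Distance in frame 1: 7.7. Distance in frame 2: 11.1.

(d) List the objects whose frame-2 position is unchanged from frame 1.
the purple star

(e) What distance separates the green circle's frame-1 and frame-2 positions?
2.4

The green circle moved from (11.0, 5.6) to (9.8, 7.7), a distance of √(1.2² + 2.1²) ≈ 2.4.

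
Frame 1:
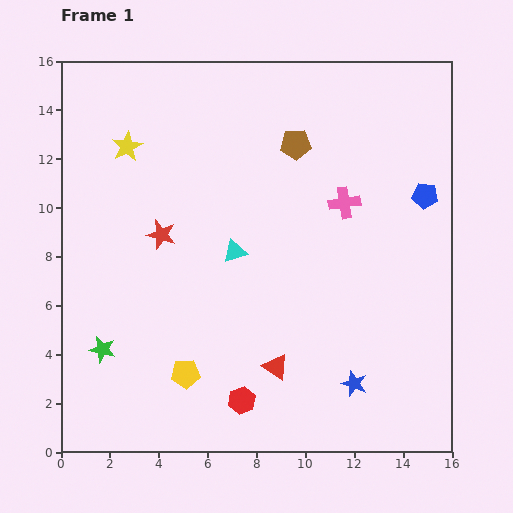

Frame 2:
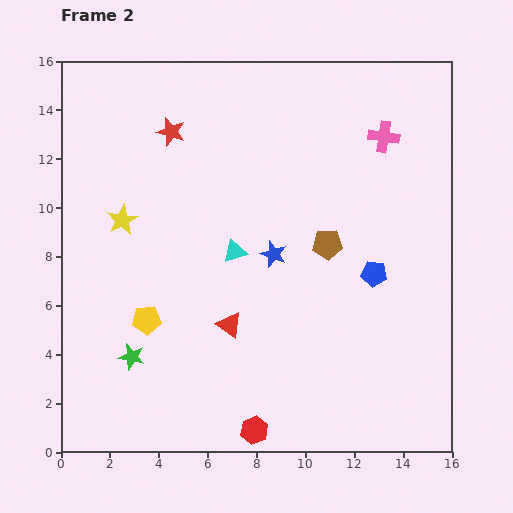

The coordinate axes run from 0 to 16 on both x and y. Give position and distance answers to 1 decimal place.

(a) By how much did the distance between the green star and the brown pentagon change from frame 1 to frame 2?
-2.3

Distance in frame 1: 11.5. Distance in frame 2: 9.2.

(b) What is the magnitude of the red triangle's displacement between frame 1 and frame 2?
2.5

The red triangle moved from (8.8, 3.5) to (6.9, 5.2), a distance of √(1.9² + 1.7²) ≈ 2.5.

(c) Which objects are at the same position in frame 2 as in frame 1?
the cyan triangle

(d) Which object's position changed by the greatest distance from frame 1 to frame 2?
the blue star

(moved 6.2; next 4.3)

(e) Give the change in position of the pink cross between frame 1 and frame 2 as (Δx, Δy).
(1.6, 2.7)

The pink cross was at (11.6, 10.2) in frame 1 and (13.2, 12.9) in frame 2.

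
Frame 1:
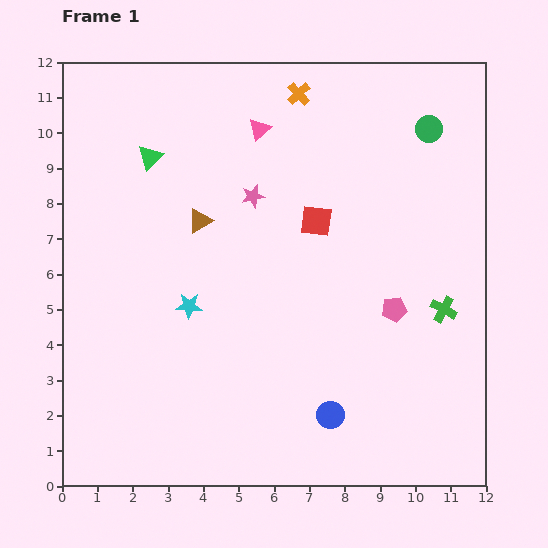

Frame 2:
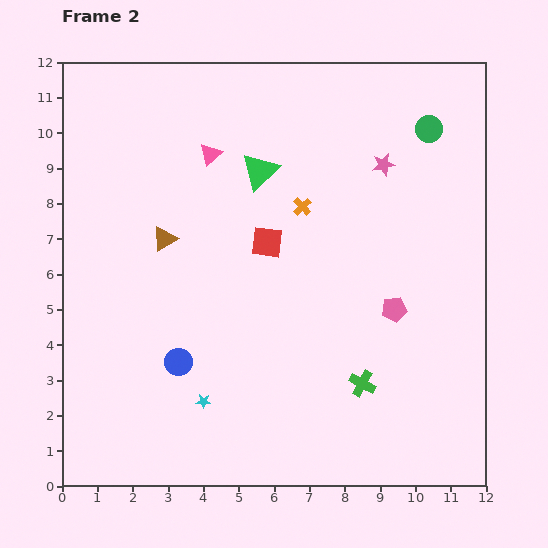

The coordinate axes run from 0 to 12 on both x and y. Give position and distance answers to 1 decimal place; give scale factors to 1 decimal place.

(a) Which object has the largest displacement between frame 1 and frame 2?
the blue circle

(moved 4.6; next 3.8)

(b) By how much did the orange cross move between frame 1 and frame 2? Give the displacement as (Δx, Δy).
(0.1, -3.2)

The orange cross was at (6.7, 11.1) in frame 1 and (6.8, 7.9) in frame 2.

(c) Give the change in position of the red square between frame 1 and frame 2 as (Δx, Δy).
(-1.4, -0.6)

The red square was at (7.2, 7.5) in frame 1 and (5.8, 6.9) in frame 2.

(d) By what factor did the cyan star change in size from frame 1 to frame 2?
0.6×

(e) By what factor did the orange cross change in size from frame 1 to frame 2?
0.8×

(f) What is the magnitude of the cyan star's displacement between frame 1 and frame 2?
2.7

The cyan star moved from (3.6, 5.1) to (4.0, 2.4), a distance of √(0.4² + 2.7²) ≈ 2.7.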